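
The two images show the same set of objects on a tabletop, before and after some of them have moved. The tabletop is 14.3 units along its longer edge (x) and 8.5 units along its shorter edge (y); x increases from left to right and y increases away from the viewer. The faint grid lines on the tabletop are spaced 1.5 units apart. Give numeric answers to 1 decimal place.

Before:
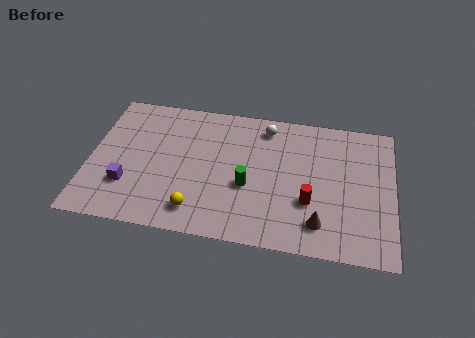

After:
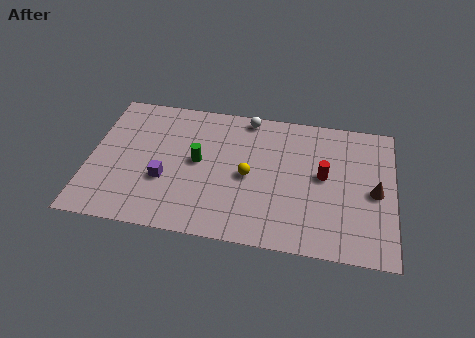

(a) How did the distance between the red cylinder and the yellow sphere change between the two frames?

-1.8

The distance was about 5.4 in the first image and 3.6 in the second, so they moved 1.8 units closer together.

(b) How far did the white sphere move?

1.0

The white sphere was near (8.2, 7.2) before and (7.3, 7.7) after, so it travelled √(0.9² + 0.5²) ≈ 1.0 units.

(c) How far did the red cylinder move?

1.8

From (10.4, 2.9) to (11.0, 4.6), the red cylinder covered √(0.6² + 1.7²) ≈ 1.8 units.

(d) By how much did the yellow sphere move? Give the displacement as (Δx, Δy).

(2.3, 2.5)

The yellow sphere was at about (5.2, 1.5) and moved to about (7.5, 4.0).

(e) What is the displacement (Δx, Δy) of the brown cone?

(2.5, 2.3)

The brown cone was at about (10.9, 1.7) and moved to about (13.4, 4.0).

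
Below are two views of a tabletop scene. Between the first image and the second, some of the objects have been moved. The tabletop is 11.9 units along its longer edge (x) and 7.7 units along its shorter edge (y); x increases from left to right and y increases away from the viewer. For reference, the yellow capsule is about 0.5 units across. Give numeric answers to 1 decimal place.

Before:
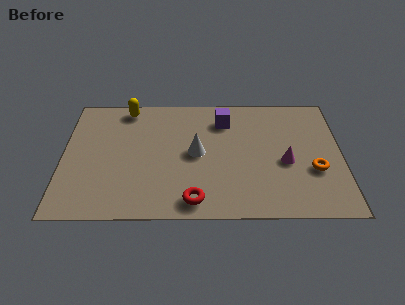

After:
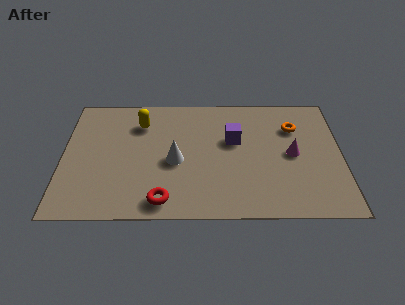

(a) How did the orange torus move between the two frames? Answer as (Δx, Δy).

(-0.8, 2.7)

The orange torus was at about (10.7, 2.8) and moved to about (9.9, 5.5).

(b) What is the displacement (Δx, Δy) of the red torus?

(-1.3, 0.0)

The red torus was at about (5.6, 1.0) and moved to about (4.3, 1.0).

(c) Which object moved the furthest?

the orange torus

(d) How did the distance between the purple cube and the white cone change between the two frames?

+0.4

The distance was about 2.4 in the first image and 2.8 in the second, so they moved 0.4 units further apart.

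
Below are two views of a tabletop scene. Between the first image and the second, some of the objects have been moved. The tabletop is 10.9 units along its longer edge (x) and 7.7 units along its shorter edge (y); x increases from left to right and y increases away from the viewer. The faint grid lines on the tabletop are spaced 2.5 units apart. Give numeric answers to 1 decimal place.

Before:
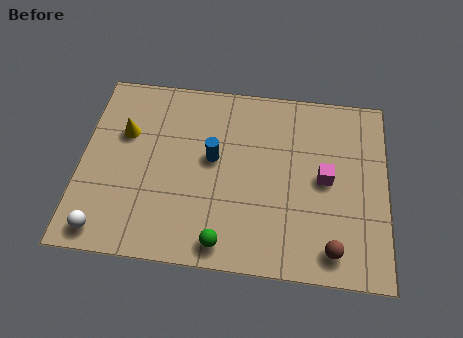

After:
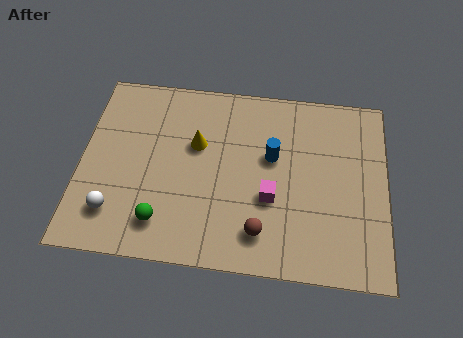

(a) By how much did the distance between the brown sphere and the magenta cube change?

-1.4

The distance was about 2.8 in the first image and 1.4 in the second, so they moved 1.4 units closer together.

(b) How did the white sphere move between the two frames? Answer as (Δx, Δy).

(0.3, 0.8)

The white sphere started near (1.0, 0.9) and ended near (1.3, 1.7).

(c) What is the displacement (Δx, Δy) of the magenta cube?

(-1.9, -1.0)

The magenta cube was at about (8.7, 3.9) and moved to about (6.8, 2.9).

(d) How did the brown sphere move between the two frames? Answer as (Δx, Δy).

(-2.5, 0.4)

From the two frames, the brown sphere sits at roughly (9.0, 1.1) before and (6.5, 1.5) after.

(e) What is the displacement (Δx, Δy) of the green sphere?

(-2.2, 0.6)

The green sphere started near (5.2, 0.9) and ended near (3.0, 1.5).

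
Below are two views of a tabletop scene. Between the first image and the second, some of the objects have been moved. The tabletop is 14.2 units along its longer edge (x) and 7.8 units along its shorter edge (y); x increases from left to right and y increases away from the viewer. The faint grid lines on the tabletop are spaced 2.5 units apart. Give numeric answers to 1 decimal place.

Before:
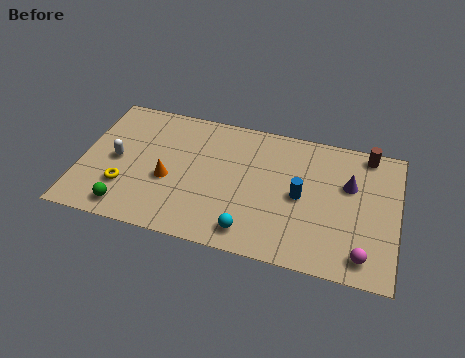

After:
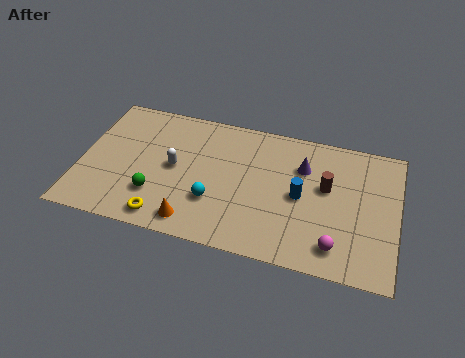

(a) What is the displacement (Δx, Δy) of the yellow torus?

(1.9, -1.3)

The yellow torus started near (2.1, 2.3) and ended near (4.0, 1.0).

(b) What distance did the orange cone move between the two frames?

2.5

From (4.0, 3.2) to (5.3, 1.1), the orange cone covered √(1.3² + 2.1²) ≈ 2.5 units.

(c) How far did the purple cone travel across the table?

2.2

The purple cone moved from about (12.0, 5.0) to (9.9, 5.5), a distance of √(2.1² + 0.5²) ≈ 2.2.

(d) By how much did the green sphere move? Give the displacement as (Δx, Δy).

(1.2, 1.1)

From the two frames, the green sphere sits at roughly (2.3, 1.1) before and (3.5, 2.2) after.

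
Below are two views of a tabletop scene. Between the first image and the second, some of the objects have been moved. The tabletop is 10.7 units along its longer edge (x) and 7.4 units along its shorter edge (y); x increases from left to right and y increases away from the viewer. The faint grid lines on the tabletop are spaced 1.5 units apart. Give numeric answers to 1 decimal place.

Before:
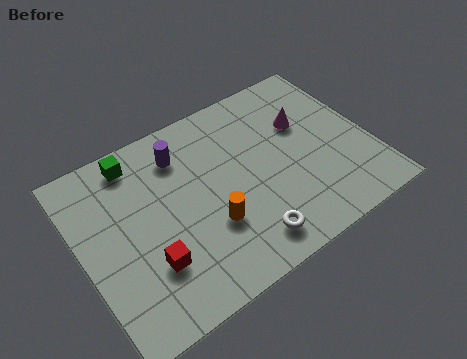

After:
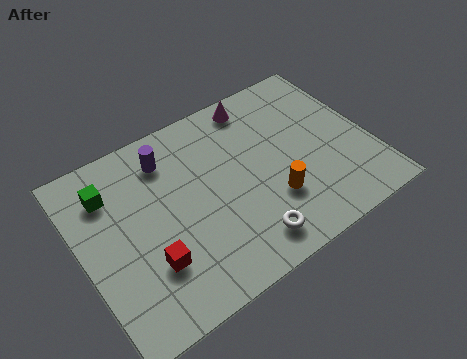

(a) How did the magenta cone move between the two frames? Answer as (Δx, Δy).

(-1.5, 1.7)

From the two frames, the magenta cone sits at roughly (8.5, 4.8) before and (7.0, 6.5) after.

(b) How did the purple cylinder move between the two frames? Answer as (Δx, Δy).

(-0.5, 0.1)

From the two frames, the purple cylinder sits at roughly (4.0, 5.8) before and (3.5, 5.9) after.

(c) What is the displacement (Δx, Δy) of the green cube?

(-1.1, -0.8)

The green cube was at about (2.4, 6.4) and moved to about (1.3, 5.6).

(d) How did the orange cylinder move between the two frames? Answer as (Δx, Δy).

(2.3, -0.2)

From the two frames, the orange cylinder sits at roughly (4.5, 2.5) before and (6.8, 2.3) after.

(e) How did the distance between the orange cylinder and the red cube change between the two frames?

+2.3

They were about 2.3 units apart before and 4.6 after — 2.3 units further apart.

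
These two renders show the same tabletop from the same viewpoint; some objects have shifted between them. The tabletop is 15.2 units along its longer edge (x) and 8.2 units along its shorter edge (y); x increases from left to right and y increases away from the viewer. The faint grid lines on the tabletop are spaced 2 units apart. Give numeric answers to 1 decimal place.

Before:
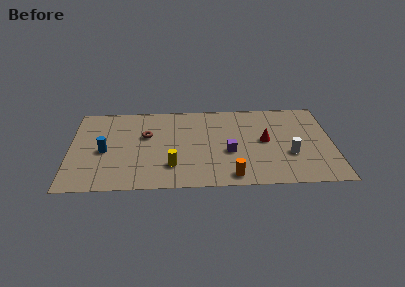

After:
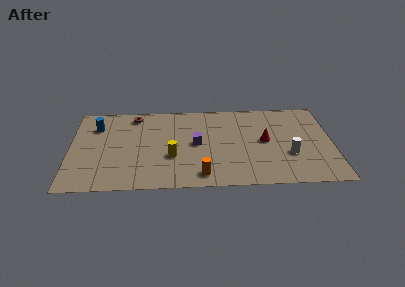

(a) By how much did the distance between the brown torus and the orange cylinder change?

+0.7

Before: roughly 6.4 units apart; after: 7.1. That's 0.7 units further apart.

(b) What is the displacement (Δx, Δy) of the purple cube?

(-1.9, 0.9)

The purple cube started near (9.2, 3.3) and ended near (7.3, 4.2).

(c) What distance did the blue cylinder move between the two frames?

2.5

The blue cylinder moved from about (2.0, 3.7) to (1.5, 6.1), a distance of √(0.5² + 2.4²) ≈ 2.5.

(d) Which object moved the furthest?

the blue cylinder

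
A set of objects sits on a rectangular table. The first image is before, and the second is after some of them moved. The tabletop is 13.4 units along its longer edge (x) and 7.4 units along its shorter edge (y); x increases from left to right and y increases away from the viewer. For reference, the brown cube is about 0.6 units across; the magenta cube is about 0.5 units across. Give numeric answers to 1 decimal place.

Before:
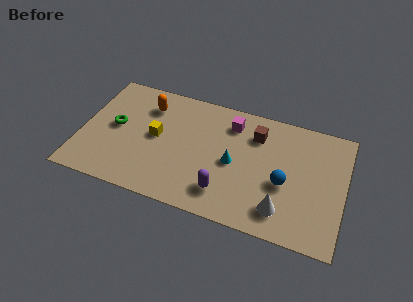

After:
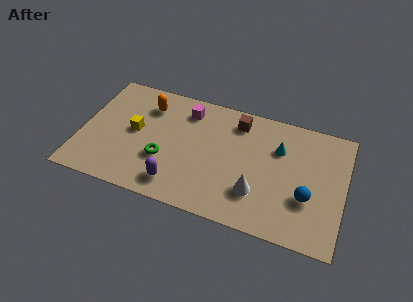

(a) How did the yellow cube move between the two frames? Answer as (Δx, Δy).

(-1.1, 0.0)

The yellow cube started near (3.8, 3.9) and ended near (2.7, 3.9).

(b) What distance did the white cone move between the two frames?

1.4

From (10.4, 1.5) to (9.1, 2.1), the white cone covered √(1.3² + 0.6²) ≈ 1.4 units.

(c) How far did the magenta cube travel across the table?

2.3

From (7.5, 5.9) to (5.2, 6.0), the magenta cube covered √(2.3² + 0.1²) ≈ 2.3 units.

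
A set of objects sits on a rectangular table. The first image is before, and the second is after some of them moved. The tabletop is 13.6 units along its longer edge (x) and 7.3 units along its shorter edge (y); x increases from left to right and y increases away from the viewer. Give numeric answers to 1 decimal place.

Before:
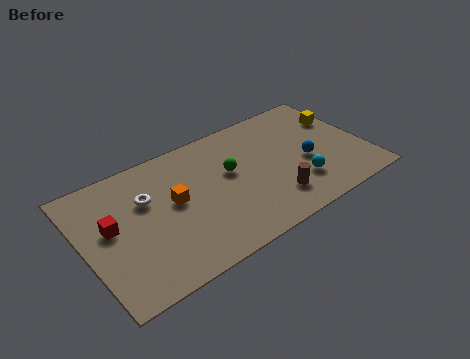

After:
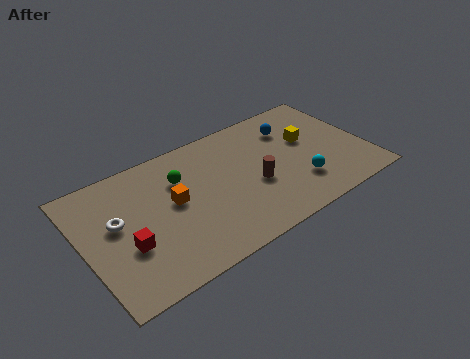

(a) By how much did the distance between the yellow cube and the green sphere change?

+0.5

Before: roughly 5.7 units apart; after: 6.2. That's 0.5 units further apart.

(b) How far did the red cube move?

1.5

The red cube was near (1.3, 4.1) before and (1.9, 2.7) after, so it travelled √(0.6² + 1.4²) ≈ 1.5 units.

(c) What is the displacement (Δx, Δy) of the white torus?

(-1.5, -0.6)

From the two frames, the white torus sits at roughly (3.1, 4.8) before and (1.6, 4.2) after.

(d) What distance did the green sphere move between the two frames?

2.4

The green sphere moved from about (7.1, 4.3) to (4.8, 5.1), a distance of √(2.3² + 0.8²) ≈ 2.4.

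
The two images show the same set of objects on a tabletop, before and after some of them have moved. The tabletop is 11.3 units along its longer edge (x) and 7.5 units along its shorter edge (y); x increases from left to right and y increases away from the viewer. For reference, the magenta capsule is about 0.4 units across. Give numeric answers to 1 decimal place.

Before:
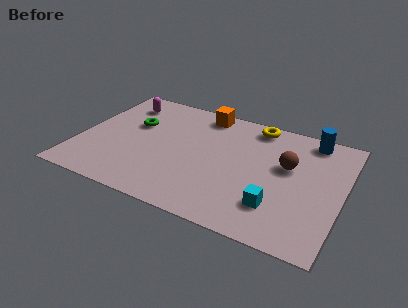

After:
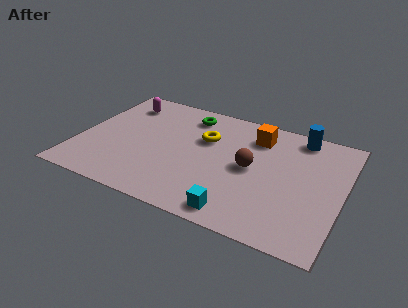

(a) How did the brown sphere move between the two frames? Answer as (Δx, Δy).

(-1.5, -0.7)

The brown sphere was at about (8.9, 4.5) and moved to about (7.4, 3.8).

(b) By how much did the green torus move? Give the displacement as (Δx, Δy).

(2.2, 1.5)

The green torus started near (2.2, 4.7) and ended near (4.4, 6.2).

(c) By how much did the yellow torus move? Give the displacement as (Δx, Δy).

(-2.0, -1.7)

From the two frames, the yellow torus sits at roughly (7.3, 6.6) before and (5.3, 4.9) after.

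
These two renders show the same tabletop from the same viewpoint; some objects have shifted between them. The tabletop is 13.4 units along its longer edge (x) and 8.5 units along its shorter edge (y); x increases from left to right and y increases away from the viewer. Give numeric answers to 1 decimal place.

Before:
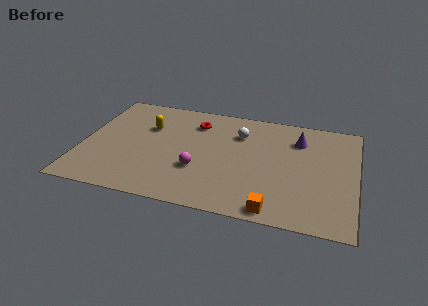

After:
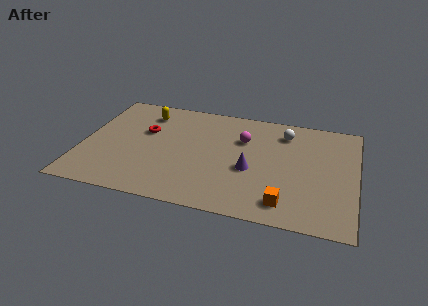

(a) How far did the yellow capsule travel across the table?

1.1

From (3.1, 5.7) to (2.9, 6.8), the yellow capsule covered √(0.2² + 1.1²) ≈ 1.1 units.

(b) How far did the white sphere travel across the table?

2.3

The white sphere moved from about (7.6, 6.2) to (9.8, 6.8), a distance of √(2.2² + 0.6²) ≈ 2.3.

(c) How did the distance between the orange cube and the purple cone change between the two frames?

-2.9

Before: roughly 5.7 units apart; after: 2.8. That's 2.9 units closer together.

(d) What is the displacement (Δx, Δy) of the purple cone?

(-2.2, -2.9)

From the two frames, the purple cone sits at roughly (10.5, 6.4) before and (8.3, 3.5) after.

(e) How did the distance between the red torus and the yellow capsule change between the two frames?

-1.0

They were about 2.5 units apart before and 1.5 after — 1.0 units closer together.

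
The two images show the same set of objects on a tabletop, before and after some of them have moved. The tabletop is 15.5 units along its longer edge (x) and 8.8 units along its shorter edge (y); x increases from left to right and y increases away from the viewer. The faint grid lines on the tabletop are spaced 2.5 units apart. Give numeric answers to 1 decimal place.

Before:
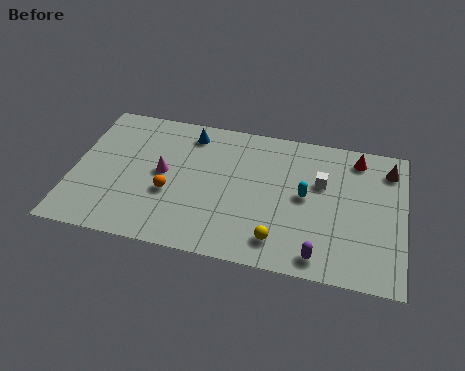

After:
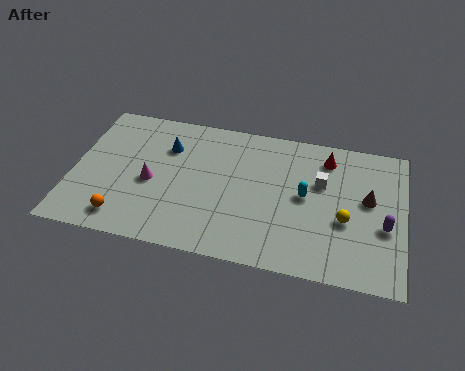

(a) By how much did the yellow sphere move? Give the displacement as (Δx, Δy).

(3.0, 1.9)

The yellow sphere was at about (9.8, 1.6) and moved to about (12.8, 3.5).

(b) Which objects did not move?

the cyan capsule and the white cube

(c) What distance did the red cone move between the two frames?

1.4

From (13.2, 7.5) to (11.8, 7.2), the red cone covered √(1.4² + 0.3²) ≈ 1.4 units.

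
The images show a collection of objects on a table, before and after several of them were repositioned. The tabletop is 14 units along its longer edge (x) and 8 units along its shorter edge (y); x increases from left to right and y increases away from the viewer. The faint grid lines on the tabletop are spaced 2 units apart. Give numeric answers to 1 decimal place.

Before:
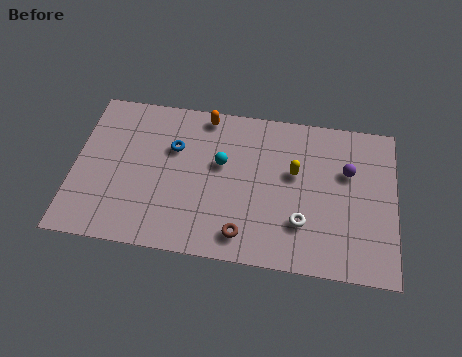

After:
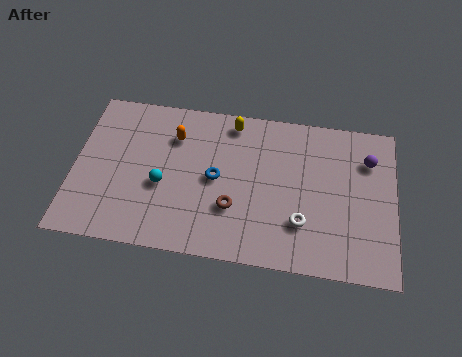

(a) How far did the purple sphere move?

1.1

From (11.9, 5.2) to (12.8, 5.9), the purple sphere covered √(0.9² + 0.7²) ≈ 1.1 units.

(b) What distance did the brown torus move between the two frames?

1.4

From (7.5, 1.3) to (7.0, 2.6), the brown torus covered √(0.5² + 1.3²) ≈ 1.4 units.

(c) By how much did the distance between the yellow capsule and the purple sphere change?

+3.8

The distance was about 2.3 in the first image and 6.1 in the second, so they moved 3.8 units further apart.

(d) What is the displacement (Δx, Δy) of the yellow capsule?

(-2.8, 2.2)

From the two frames, the yellow capsule sits at roughly (9.6, 4.8) before and (6.8, 7.0) after.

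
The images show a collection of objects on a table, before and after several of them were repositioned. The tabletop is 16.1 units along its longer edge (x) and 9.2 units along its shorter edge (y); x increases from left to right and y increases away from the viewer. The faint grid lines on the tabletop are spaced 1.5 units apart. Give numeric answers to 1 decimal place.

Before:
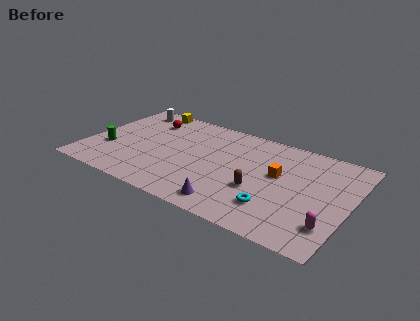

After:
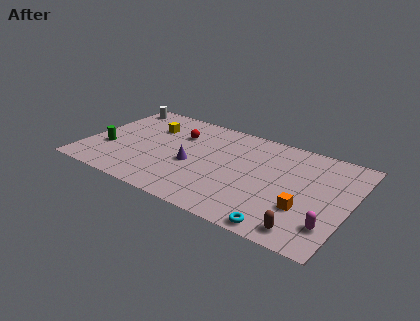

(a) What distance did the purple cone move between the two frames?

3.8

From (9.4, 1.3) to (6.6, 3.9), the purple cone covered √(2.8² + 2.6²) ≈ 3.8 units.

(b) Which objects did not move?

the magenta capsule and the green cylinder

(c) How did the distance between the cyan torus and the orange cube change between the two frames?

-0.6

The distance was about 3.0 in the first image and 2.4 in the second, so they moved 0.6 units closer together.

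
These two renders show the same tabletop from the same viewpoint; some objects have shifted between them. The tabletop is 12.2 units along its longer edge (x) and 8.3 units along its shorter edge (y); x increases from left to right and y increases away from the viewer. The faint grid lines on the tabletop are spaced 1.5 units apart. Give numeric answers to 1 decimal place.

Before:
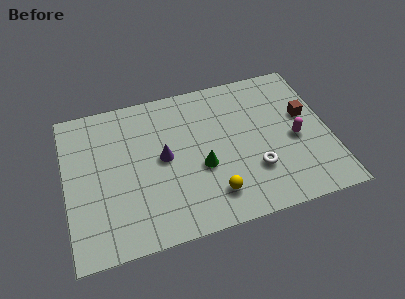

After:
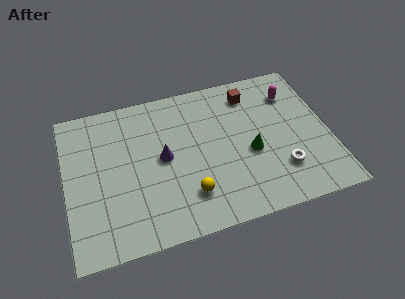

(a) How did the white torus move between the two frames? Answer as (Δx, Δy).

(1.2, -0.3)

The white torus started near (8.6, 2.5) and ended near (9.8, 2.2).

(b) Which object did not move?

the purple cone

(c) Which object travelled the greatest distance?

the brown cube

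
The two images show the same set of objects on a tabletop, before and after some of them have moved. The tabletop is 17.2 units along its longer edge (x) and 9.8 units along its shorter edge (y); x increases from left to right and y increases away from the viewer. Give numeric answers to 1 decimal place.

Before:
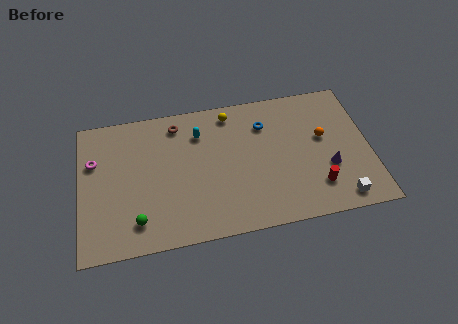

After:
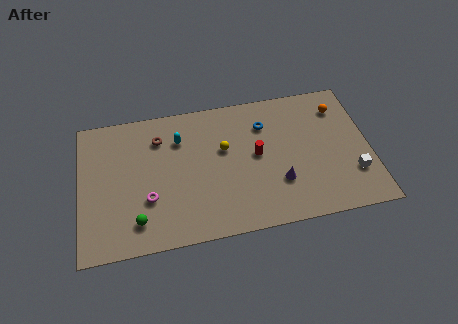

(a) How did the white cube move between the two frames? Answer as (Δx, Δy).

(0.9, 1.6)

The white cube was at about (15.2, 1.2) and moved to about (16.1, 2.8).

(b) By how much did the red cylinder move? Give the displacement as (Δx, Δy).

(-3.4, 2.9)

The red cylinder started near (13.9, 2.3) and ended near (10.5, 5.2).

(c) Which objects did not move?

the blue torus and the green sphere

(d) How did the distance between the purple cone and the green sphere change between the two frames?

-3.0

Before: roughly 11.5 units apart; after: 8.5. That's 3.0 units closer together.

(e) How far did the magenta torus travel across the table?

4.5

The magenta torus was near (0.9, 6.5) before and (4.0, 3.3) after, so it travelled √(3.1² + 3.2²) ≈ 4.5 units.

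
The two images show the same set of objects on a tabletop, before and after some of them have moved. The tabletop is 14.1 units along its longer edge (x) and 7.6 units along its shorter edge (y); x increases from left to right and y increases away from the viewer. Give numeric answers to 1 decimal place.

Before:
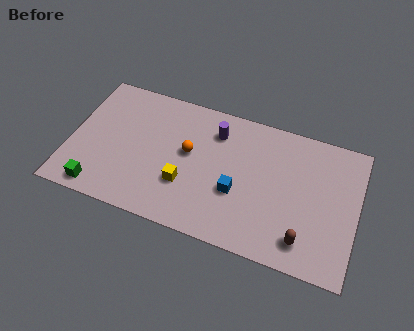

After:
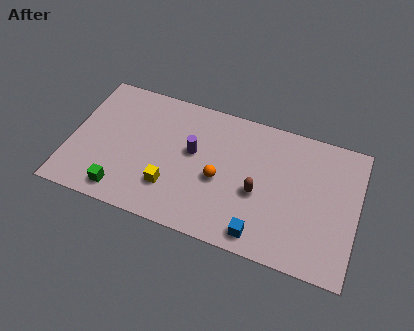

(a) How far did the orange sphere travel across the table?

1.9

The orange sphere moved from about (5.8, 4.3) to (7.4, 3.3), a distance of √(1.6² + 1.0²) ≈ 1.9.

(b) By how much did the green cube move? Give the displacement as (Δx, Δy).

(1.1, 0.2)

The green cube started near (1.7, 0.9) and ended near (2.8, 1.1).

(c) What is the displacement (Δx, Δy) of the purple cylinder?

(-1.0, -1.5)

The purple cylinder was at about (7.0, 5.9) and moved to about (6.0, 4.4).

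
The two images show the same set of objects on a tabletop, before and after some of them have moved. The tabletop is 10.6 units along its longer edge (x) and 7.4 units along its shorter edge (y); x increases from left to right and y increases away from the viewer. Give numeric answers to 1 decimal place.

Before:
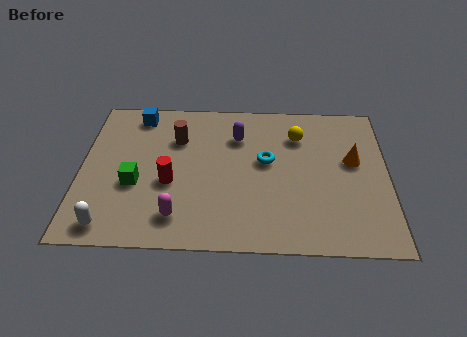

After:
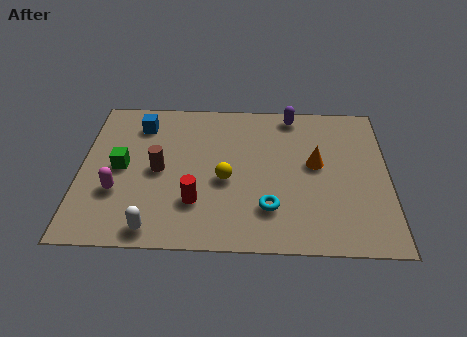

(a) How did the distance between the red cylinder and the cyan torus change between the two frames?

-1.0

They were about 3.5 units apart before and 2.5 after — 1.0 units closer together.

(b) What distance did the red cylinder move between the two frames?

1.3

From (3.1, 3.0) to (4.0, 2.1), the red cylinder covered √(0.9² + 0.9²) ≈ 1.3 units.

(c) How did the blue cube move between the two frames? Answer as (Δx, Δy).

(0.1, -0.5)

The blue cube was at about (1.9, 6.4) and moved to about (2.0, 5.9).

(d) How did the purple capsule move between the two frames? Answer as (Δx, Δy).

(1.9, 1.2)

The purple capsule started near (5.4, 5.4) and ended near (7.3, 6.6).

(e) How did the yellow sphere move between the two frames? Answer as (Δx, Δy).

(-2.5, -2.3)

The yellow sphere was at about (7.5, 5.5) and moved to about (5.0, 3.2).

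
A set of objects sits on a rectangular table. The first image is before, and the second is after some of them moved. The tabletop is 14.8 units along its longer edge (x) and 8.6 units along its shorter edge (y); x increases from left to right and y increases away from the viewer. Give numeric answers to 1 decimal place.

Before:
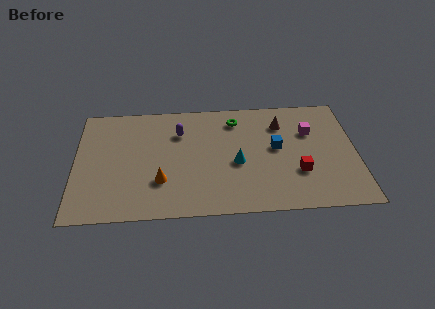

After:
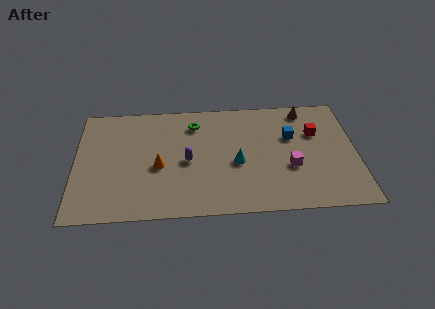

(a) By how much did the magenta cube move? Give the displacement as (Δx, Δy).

(-1.1, -2.6)

The magenta cube started near (12.4, 5.8) and ended near (11.3, 3.2).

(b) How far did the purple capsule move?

2.2

From (5.5, 6.2) to (5.9, 4.0), the purple capsule covered √(0.4² + 2.2²) ≈ 2.2 units.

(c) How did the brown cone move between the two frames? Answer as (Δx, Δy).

(1.3, 1.0)

From the two frames, the brown cone sits at roughly (10.9, 6.5) before and (12.2, 7.5) after.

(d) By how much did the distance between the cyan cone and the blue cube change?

+1.1

They were about 2.3 units apart before and 3.4 after — 1.1 units further apart.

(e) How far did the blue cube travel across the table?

1.1

From (10.6, 4.7) to (11.4, 5.5), the blue cube covered √(0.8² + 0.8²) ≈ 1.1 units.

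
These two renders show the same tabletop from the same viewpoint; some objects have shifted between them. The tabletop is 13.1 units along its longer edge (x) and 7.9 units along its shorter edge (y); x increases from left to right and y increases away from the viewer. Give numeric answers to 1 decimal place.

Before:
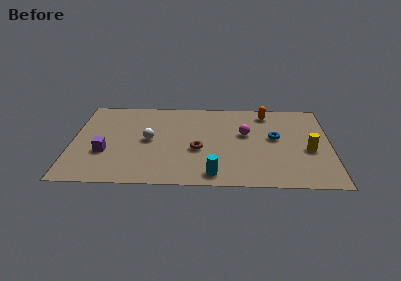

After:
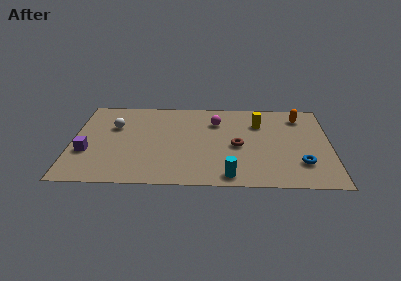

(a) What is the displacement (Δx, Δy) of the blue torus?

(1.3, -2.3)

The blue torus was at about (10.3, 4.4) and moved to about (11.6, 2.1).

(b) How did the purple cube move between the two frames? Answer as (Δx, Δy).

(-0.9, 0.0)

From the two frames, the purple cube sits at roughly (1.7, 2.8) before and (0.8, 2.8) after.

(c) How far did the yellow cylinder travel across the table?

3.5

From (12.0, 3.3) to (9.5, 5.7), the yellow cylinder covered √(2.5² + 2.4²) ≈ 3.5 units.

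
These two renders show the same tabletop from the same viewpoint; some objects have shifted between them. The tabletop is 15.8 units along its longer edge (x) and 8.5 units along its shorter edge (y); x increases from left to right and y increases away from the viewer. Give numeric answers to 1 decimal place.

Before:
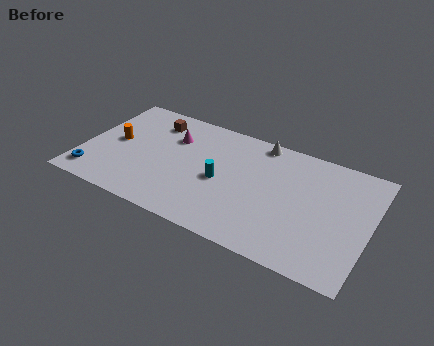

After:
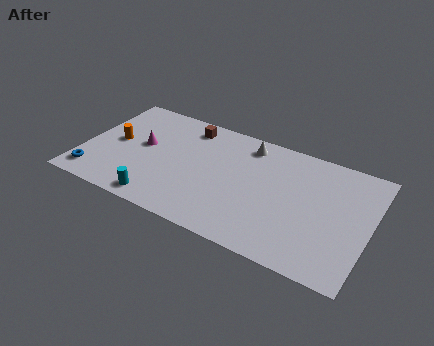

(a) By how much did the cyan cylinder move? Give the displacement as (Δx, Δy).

(-3.0, -2.9)

The cyan cylinder started near (7.7, 3.9) and ended near (4.7, 1.0).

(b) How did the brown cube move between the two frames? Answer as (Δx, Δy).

(1.9, 0.4)

The brown cube started near (3.5, 6.8) and ended near (5.4, 7.2).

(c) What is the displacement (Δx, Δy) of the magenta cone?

(-1.5, -1.3)

The magenta cone started near (4.7, 6.0) and ended near (3.2, 4.7).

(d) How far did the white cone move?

0.8

From (9.4, 7.7) to (8.8, 7.2), the white cone covered √(0.6² + 0.5²) ≈ 0.8 units.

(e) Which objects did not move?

the orange cylinder and the blue torus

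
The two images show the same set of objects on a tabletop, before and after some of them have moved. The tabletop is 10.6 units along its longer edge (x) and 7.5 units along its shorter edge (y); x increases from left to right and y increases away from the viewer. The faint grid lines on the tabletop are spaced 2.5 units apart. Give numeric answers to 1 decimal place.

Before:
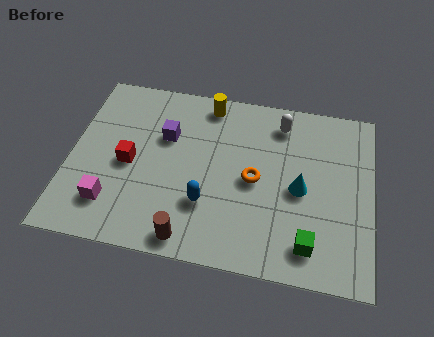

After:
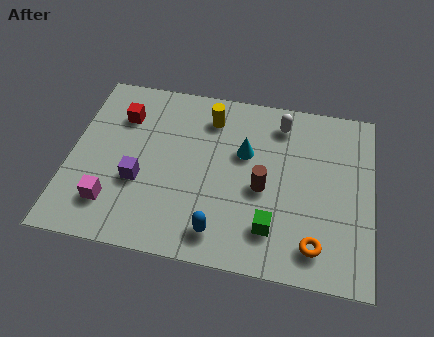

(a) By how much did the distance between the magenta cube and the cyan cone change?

-1.3

The distance was about 6.7 in the first image and 5.4 in the second, so they moved 1.3 units closer together.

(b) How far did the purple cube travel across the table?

2.2

The purple cube was near (3.3, 4.9) before and (2.5, 2.8) after, so it travelled √(0.8² + 2.1²) ≈ 2.2 units.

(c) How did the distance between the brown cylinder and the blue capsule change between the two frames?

+0.9

They were about 1.6 units apart before and 2.5 after — 0.9 units further apart.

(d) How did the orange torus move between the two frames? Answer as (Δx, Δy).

(2.2, -2.3)

From the two frames, the orange torus sits at roughly (6.5, 3.6) before and (8.7, 1.3) after.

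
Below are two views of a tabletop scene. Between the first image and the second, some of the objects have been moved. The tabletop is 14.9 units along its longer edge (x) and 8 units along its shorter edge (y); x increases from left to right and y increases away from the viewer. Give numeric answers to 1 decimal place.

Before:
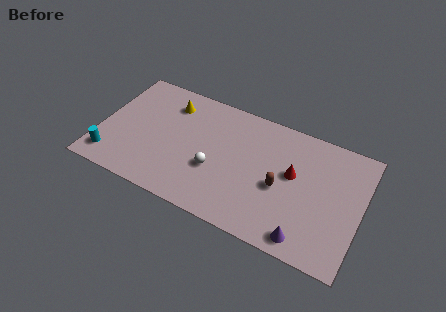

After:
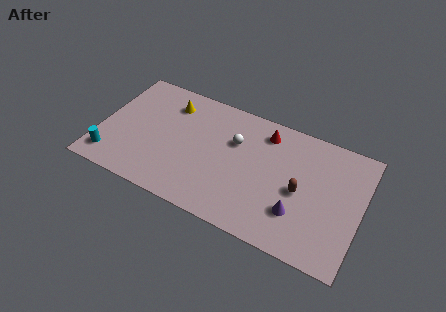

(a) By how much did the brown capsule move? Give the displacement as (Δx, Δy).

(1.1, 0.2)

The brown capsule started near (10.4, 3.5) and ended near (11.5, 3.7).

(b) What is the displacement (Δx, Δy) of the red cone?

(-1.8, 2.0)

The red cone started near (11.0, 4.6) and ended near (9.2, 6.6).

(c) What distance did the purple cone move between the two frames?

1.4

The purple cone moved from about (12.1, 1.0) to (11.5, 2.3), a distance of √(0.6² + 1.3²) ≈ 1.4.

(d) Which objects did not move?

the yellow cone and the cyan cylinder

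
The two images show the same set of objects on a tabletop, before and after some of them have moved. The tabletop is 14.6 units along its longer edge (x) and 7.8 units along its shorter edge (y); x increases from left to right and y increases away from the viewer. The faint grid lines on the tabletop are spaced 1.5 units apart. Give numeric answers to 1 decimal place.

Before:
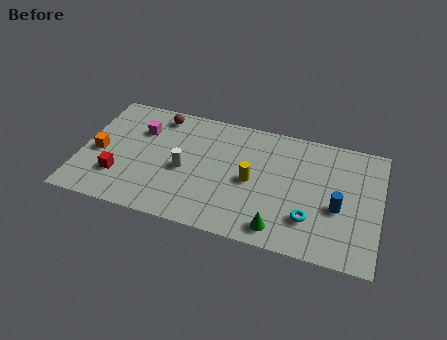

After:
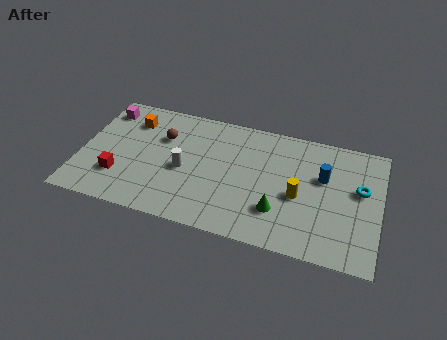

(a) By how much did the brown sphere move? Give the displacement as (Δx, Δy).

(0.3, -1.4)

The brown sphere was at about (3.6, 6.7) and moved to about (3.9, 5.3).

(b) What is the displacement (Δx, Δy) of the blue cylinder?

(-0.8, 1.7)

From the two frames, the blue cylinder sits at roughly (12.6, 3.2) before and (11.8, 4.9) after.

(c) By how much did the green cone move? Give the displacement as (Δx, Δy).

(-0.1, 1.1)

The green cone started near (9.9, 1.1) and ended near (9.8, 2.2).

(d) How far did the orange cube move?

2.9

The orange cube was near (0.9, 3.5) before and (2.3, 6.0) after, so it travelled √(1.4² + 2.5²) ≈ 2.9 units.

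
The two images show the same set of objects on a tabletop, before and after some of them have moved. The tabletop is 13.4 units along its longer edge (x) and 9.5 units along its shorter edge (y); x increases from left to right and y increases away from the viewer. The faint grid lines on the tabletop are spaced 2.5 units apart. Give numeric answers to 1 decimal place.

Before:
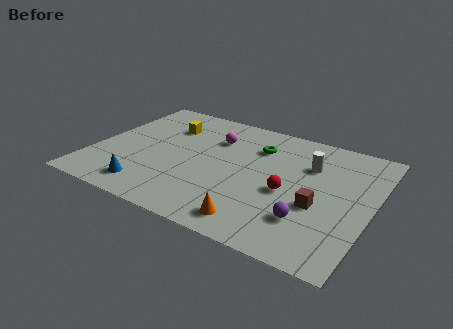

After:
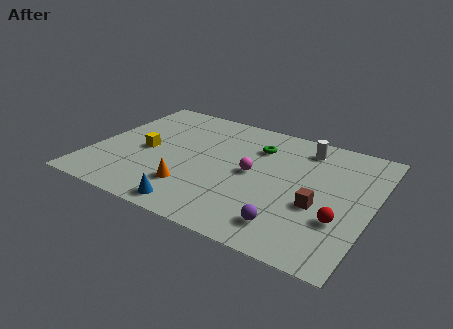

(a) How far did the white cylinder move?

1.4

From (10.2, 6.6) to (9.8, 7.9), the white cylinder covered √(0.4² + 1.3²) ≈ 1.4 units.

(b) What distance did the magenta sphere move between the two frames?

3.0

From (5.5, 6.8) to (7.7, 4.8), the magenta sphere covered √(2.2² + 2.0²) ≈ 3.0 units.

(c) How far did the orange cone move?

3.5

From (8.4, 1.3) to (5.1, 2.4), the orange cone covered √(3.3² + 1.1²) ≈ 3.5 units.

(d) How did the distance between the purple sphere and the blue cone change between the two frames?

-3.2

They were about 7.7 units apart before and 4.5 after — 3.2 units closer together.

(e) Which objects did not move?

the brown cube and the green torus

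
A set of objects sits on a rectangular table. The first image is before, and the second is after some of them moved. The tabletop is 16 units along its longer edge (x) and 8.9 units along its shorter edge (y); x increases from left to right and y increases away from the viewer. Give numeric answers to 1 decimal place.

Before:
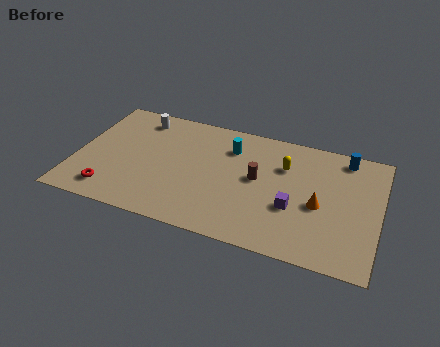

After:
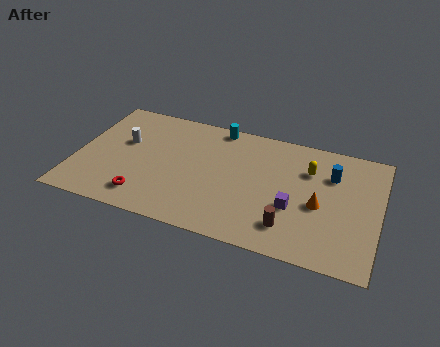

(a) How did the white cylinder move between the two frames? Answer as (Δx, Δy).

(-0.6, -2.1)

From the two frames, the white cylinder sits at roughly (3.0, 7.5) before and (2.4, 5.4) after.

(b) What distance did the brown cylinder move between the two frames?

3.5

From (9.6, 4.8) to (11.5, 1.9), the brown cylinder covered √(1.9² + 2.9²) ≈ 3.5 units.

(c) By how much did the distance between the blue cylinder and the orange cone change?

-1.6

They were about 4.1 units apart before and 2.5 after — 1.6 units closer together.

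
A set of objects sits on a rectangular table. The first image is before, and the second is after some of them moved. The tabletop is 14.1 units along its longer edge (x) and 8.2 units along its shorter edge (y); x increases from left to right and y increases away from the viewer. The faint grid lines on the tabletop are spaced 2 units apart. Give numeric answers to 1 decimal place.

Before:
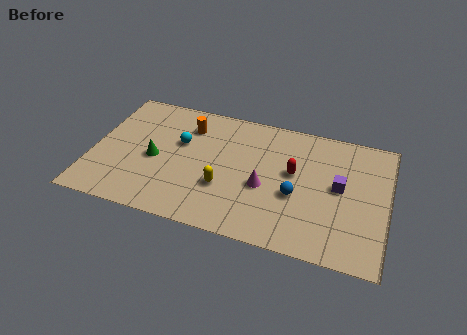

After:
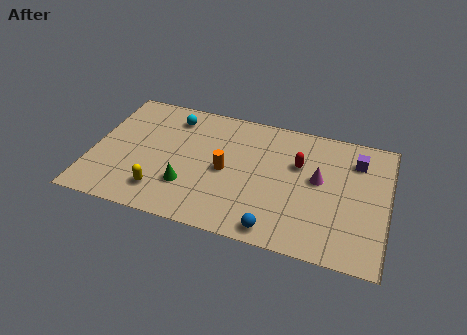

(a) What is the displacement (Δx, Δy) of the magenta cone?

(2.5, 1.2)

From the two frames, the magenta cone sits at roughly (8.3, 3.4) before and (10.8, 4.6) after.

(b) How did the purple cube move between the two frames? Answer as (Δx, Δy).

(0.7, 1.9)

The purple cube started near (11.8, 4.4) and ended near (12.5, 6.3).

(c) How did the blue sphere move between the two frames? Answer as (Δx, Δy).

(-0.8, -2.4)

From the two frames, the blue sphere sits at roughly (9.8, 3.3) before and (9.0, 0.9) after.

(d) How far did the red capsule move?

0.6

From (9.6, 4.7) to (9.8, 5.3), the red capsule covered √(0.2² + 0.6²) ≈ 0.6 units.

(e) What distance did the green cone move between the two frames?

2.1

The green cone was near (3.0, 3.7) before and (4.7, 2.4) after, so it travelled √(1.7² + 1.3²) ≈ 2.1 units.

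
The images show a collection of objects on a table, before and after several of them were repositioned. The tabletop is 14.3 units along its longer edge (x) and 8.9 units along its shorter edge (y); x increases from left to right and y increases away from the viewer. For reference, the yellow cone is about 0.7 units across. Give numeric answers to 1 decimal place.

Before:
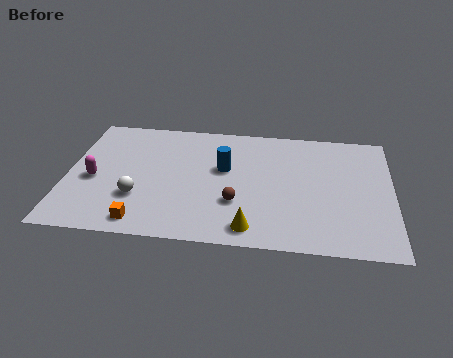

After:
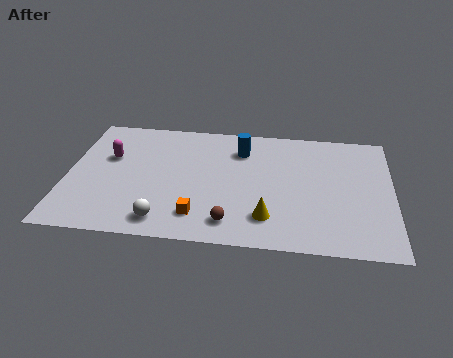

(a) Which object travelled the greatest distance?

the orange cube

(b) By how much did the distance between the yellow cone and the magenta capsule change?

+0.5

Before: roughly 7.5 units apart; after: 8.0. That's 0.5 units further apart.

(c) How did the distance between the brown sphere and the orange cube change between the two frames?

-3.0

They were about 4.4 units apart before and 1.4 after — 3.0 units closer together.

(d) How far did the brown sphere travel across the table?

1.4

The brown sphere was near (7.5, 2.9) before and (7.3, 1.5) after, so it travelled √(0.2² + 1.4²) ≈ 1.4 units.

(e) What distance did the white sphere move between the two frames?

1.9

From (3.2, 2.8) to (4.4, 1.3), the white sphere covered √(1.2² + 1.5²) ≈ 1.9 units.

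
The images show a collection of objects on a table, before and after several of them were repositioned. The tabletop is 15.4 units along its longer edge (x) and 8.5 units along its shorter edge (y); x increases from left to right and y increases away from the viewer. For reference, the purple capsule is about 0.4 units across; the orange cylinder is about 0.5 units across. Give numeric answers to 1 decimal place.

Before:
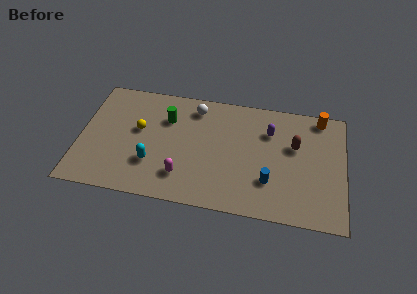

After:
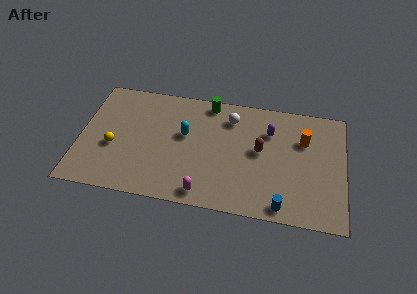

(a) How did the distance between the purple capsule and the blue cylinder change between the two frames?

+1.7

The distance was about 3.6 in the first image and 5.3 in the second, so they moved 1.7 units further apart.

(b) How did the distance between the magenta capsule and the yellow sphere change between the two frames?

+1.9

The distance was about 4.0 in the first image and 5.9 in the second, so they moved 1.9 units further apart.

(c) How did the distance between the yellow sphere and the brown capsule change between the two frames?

-0.5

Before: roughly 9.1 units apart; after: 8.6. That's 0.5 units closer together.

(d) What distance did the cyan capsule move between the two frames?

3.0

The cyan capsule was near (4.3, 2.6) before and (6.1, 5.0) after, so it travelled √(1.8² + 2.4²) ≈ 3.0 units.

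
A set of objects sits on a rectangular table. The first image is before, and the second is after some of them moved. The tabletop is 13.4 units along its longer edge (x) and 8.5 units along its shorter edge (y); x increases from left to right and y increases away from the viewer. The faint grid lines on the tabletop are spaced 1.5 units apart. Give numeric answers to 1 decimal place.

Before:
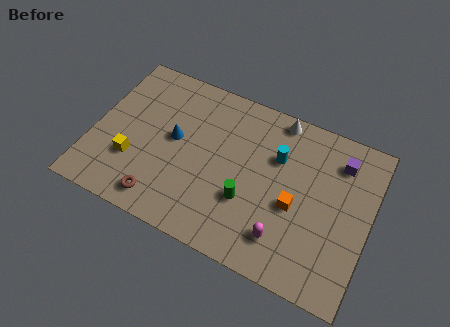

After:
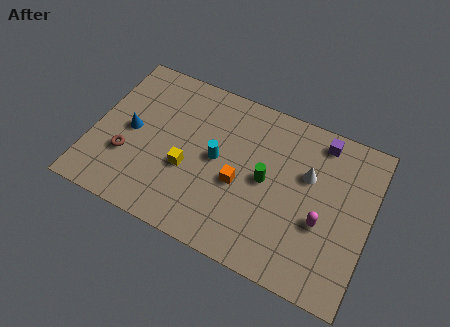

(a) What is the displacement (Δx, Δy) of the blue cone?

(-2.1, -0.4)

The blue cone was at about (3.9, 4.6) and moved to about (1.8, 4.2).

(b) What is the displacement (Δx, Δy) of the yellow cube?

(2.6, 0.6)

The yellow cube started near (2.1, 2.7) and ended near (4.7, 3.3).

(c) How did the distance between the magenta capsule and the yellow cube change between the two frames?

-1.1

The distance was about 7.6 in the first image and 6.5 in the second, so they moved 1.1 units closer together.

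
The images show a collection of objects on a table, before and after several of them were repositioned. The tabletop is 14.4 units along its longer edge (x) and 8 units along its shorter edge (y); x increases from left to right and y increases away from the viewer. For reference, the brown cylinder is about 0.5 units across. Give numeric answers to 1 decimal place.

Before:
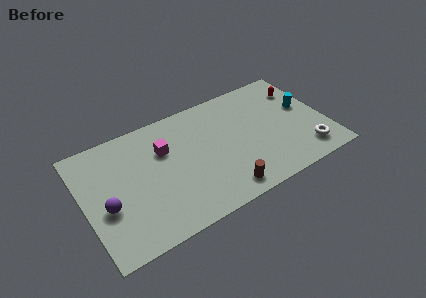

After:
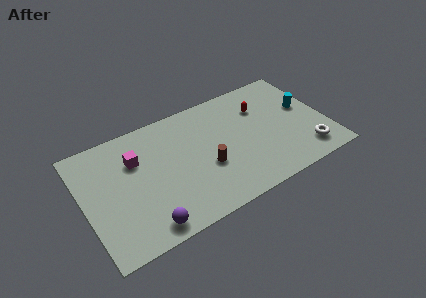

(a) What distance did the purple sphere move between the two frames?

3.0

The purple sphere was near (1.2, 3.2) before and (3.2, 1.0) after, so it travelled √(2.0² + 2.2²) ≈ 3.0 units.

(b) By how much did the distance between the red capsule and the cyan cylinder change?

+1.3

They were about 1.4 units apart before and 2.7 after — 1.3 units further apart.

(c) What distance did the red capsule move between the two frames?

2.5

The red capsule moved from about (13.3, 6.0) to (10.8, 5.7), a distance of √(2.5² + 0.3²) ≈ 2.5.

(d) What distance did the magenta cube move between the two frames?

1.7

From (4.9, 5.4) to (3.2, 5.5), the magenta cube covered √(1.7² + 0.1²) ≈ 1.7 units.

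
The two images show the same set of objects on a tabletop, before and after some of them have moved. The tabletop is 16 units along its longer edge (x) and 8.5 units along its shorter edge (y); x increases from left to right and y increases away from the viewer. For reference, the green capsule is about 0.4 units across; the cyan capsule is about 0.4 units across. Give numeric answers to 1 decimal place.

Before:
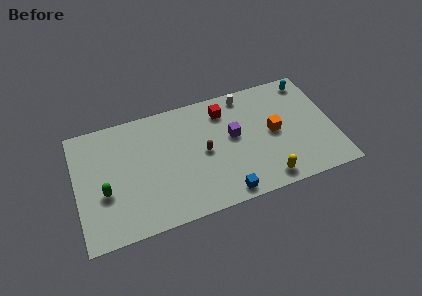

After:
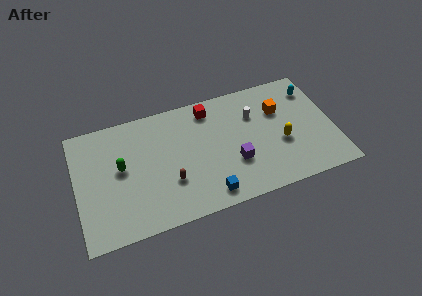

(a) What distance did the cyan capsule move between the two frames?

0.7

From (14.8, 7.4) to (15.0, 6.7), the cyan capsule covered √(0.2² + 0.7²) ≈ 0.7 units.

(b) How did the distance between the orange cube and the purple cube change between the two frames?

+1.7

They were about 2.5 units apart before and 4.2 after — 1.7 units further apart.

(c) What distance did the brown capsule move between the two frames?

2.6

From (7.9, 4.2) to (5.7, 2.8), the brown capsule covered √(2.2² + 1.4²) ≈ 2.6 units.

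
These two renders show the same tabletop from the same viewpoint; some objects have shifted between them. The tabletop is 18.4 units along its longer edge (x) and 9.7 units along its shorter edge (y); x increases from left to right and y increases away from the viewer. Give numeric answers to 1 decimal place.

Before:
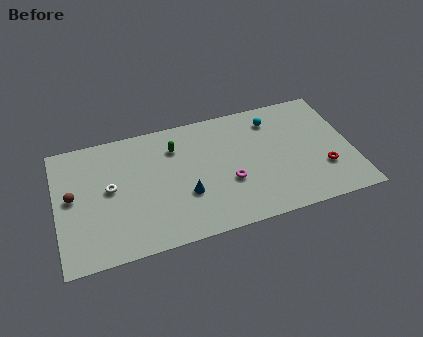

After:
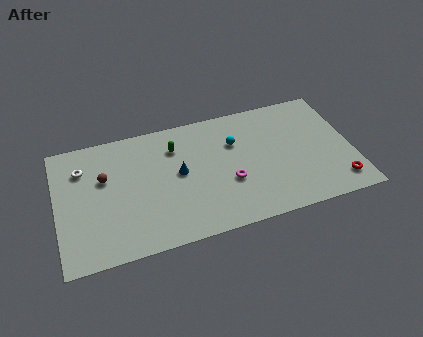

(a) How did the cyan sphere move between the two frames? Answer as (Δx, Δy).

(-2.5, -1.2)

The cyan sphere started near (13.7, 7.8) and ended near (11.2, 6.6).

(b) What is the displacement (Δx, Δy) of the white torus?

(-1.6, 2.0)

From the two frames, the white torus sits at roughly (3.3, 5.2) before and (1.7, 7.2) after.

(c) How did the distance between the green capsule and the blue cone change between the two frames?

-1.8

Before: roughly 3.9 units apart; after: 2.1. That's 1.8 units closer together.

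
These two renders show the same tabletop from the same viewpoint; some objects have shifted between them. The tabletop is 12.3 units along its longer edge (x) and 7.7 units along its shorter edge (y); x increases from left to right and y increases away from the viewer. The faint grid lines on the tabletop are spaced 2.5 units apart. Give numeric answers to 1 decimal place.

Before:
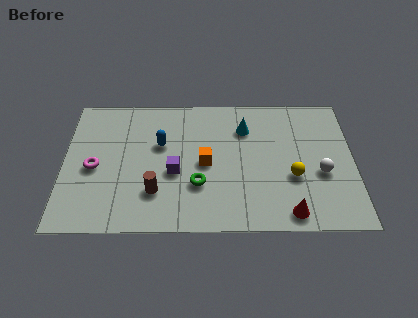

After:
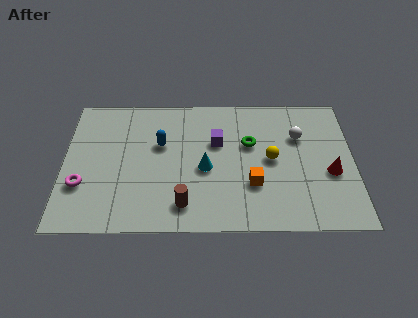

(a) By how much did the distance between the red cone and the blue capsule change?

+0.7

Before: roughly 6.7 units apart; after: 7.4. That's 0.7 units further apart.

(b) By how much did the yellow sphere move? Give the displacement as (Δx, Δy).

(-0.9, 1.0)

The yellow sphere started near (9.7, 2.9) and ended near (8.8, 3.9).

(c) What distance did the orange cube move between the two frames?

2.3

From (6.0, 3.7) to (8.0, 2.5), the orange cube covered √(2.0² + 1.2²) ≈ 2.3 units.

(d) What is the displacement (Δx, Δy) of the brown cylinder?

(1.2, -0.7)

From the two frames, the brown cylinder sits at roughly (3.9, 2.1) before and (5.1, 1.4) after.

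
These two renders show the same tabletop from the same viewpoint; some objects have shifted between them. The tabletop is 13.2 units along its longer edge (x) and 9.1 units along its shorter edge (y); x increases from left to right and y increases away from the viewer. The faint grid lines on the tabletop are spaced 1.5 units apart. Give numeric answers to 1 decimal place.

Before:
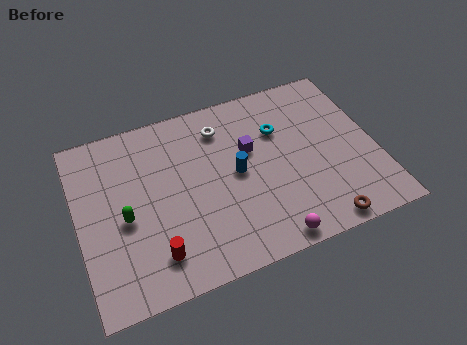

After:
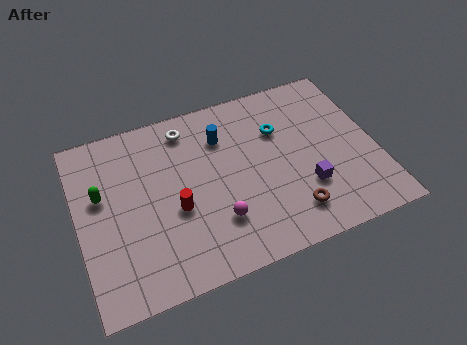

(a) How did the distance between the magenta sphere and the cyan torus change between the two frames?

-0.6

Before: roughly 5.5 units apart; after: 4.9. That's 0.6 units closer together.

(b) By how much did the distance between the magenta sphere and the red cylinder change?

-2.9

Before: roughly 5.0 units apart; after: 2.1. That's 2.9 units closer together.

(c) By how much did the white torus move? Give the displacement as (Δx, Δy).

(-1.5, 0.5)

The white torus was at about (6.6, 7.2) and moved to about (5.1, 7.7).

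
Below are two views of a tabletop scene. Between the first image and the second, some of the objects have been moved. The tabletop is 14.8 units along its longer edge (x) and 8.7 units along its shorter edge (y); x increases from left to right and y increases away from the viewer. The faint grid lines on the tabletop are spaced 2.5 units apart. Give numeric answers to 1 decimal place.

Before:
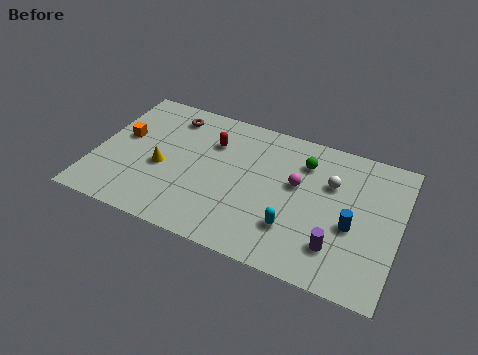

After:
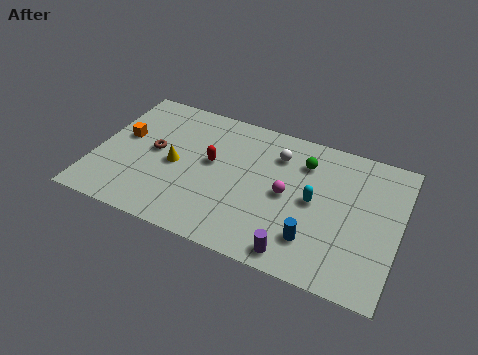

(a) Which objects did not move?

the orange cube and the green sphere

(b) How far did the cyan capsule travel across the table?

2.2

The cyan capsule was near (9.9, 2.4) before and (10.7, 4.4) after, so it travelled √(0.8² + 2.0²) ≈ 2.2 units.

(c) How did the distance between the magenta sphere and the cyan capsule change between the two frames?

-1.4

The distance was about 2.7 in the first image and 1.3 in the second, so they moved 1.4 units closer together.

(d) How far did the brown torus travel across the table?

2.6

From (3.3, 7.2) to (2.8, 4.6), the brown torus covered √(0.5² + 2.6²) ≈ 2.6 units.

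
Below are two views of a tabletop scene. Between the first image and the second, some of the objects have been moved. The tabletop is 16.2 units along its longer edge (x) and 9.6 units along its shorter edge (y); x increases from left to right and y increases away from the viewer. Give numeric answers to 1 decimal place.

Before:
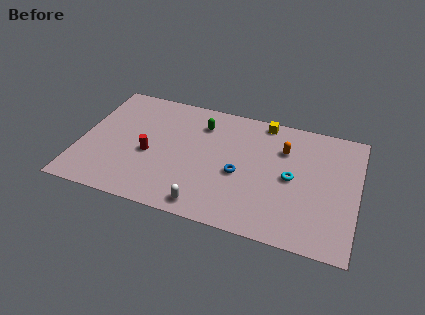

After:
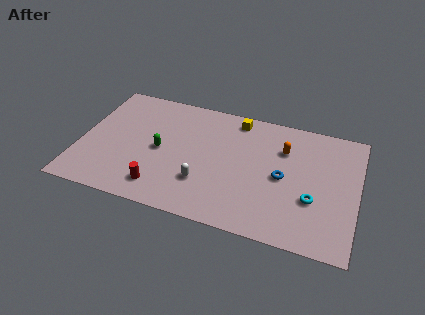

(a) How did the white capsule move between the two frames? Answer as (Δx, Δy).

(-0.3, 1.7)

From the two frames, the white capsule sits at roughly (7.7, 1.1) before and (7.4, 2.8) after.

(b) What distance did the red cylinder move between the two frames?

2.6

The red cylinder was near (4.1, 4.1) before and (5.0, 1.7) after, so it travelled √(0.9² + 2.4²) ≈ 2.6 units.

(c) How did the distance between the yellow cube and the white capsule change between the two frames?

-2.3

Before: roughly 8.1 units apart; after: 5.8. That's 2.3 units closer together.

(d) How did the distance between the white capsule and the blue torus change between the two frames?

+1.4

They were about 3.4 units apart before and 4.8 after — 1.4 units further apart.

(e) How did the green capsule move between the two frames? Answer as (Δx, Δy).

(-2.2, -2.8)

The green capsule started near (6.9, 7.4) and ended near (4.7, 4.6).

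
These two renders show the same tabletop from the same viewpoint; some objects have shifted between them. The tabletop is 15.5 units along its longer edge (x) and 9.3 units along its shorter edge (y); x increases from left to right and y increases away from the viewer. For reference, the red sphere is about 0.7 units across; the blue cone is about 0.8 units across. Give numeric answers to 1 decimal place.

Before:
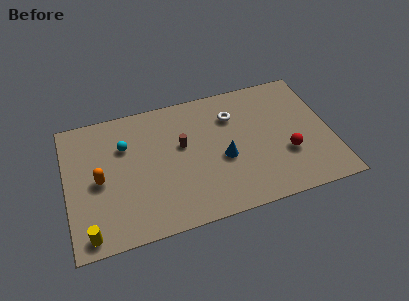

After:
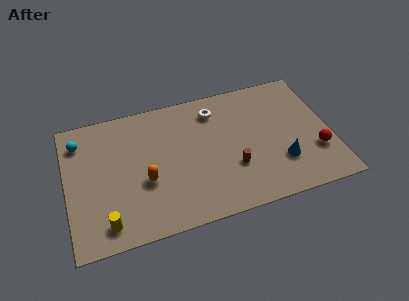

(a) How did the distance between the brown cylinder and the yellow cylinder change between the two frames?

+0.4

The distance was about 7.3 in the first image and 7.7 in the second, so they moved 0.4 units further apart.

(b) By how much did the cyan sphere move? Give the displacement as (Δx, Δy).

(-2.6, 1.0)

The cyan sphere started near (3.5, 6.4) and ended near (0.9, 7.4).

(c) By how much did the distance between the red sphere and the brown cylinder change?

-1.5

They were about 6.4 units apart before and 4.9 after — 1.5 units closer together.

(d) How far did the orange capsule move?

2.7

The orange capsule moved from about (1.9, 4.4) to (4.5, 3.6), a distance of √(2.6² + 0.8²) ≈ 2.7.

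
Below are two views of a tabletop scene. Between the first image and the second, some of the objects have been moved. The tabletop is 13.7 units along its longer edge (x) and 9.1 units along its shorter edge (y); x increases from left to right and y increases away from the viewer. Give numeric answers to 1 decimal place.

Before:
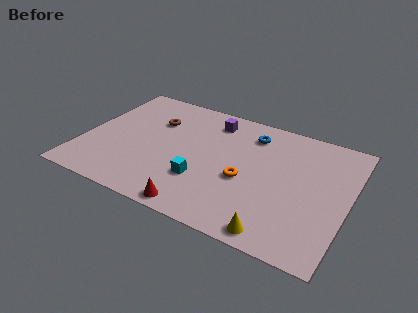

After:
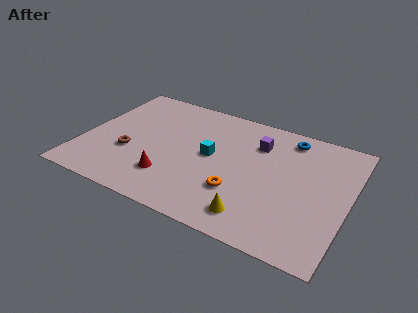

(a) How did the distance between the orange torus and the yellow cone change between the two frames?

-1.9

The distance was about 3.5 in the first image and 1.6 in the second, so they moved 1.9 units closer together.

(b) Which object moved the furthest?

the brown torus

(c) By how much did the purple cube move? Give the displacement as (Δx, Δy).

(2.5, -0.8)

From the two frames, the purple cube sits at roughly (6.3, 7.5) before and (8.8, 6.7) after.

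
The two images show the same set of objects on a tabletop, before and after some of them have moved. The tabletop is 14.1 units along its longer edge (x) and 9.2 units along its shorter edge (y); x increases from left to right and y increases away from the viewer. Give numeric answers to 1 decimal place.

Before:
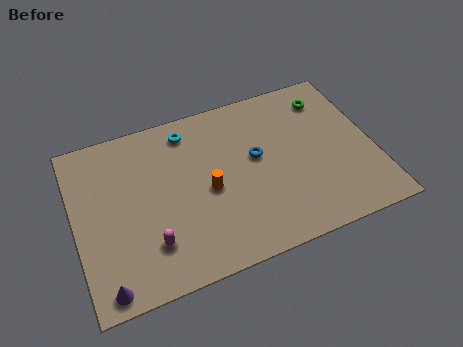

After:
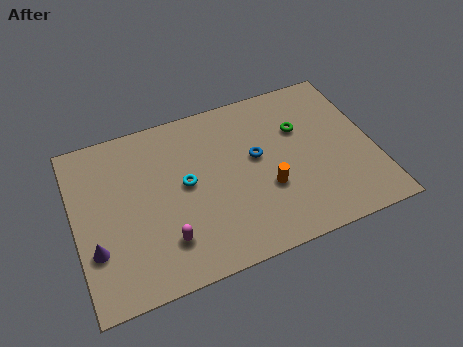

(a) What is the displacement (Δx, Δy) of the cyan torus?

(-0.4, -2.9)

From the two frames, the cyan torus sits at roughly (5.6, 7.8) before and (5.2, 4.9) after.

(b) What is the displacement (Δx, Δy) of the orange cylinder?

(2.7, -0.9)

The orange cylinder started near (6.2, 4.2) and ended near (8.9, 3.3).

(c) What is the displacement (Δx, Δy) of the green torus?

(-1.5, -1.3)

The green torus started near (12.3, 7.4) and ended near (10.8, 6.1).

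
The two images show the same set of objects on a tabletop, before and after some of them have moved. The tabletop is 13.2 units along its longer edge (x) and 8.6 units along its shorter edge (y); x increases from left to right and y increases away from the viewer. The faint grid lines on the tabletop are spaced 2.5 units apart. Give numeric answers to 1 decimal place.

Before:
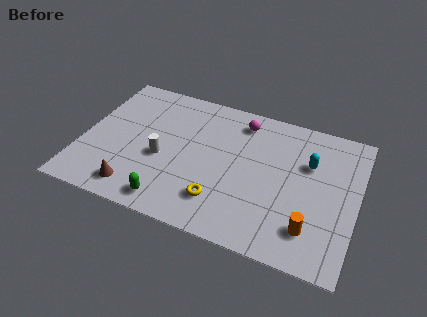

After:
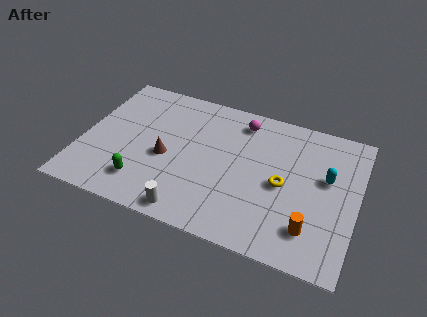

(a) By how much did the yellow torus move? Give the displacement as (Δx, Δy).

(2.8, 2.0)

The yellow torus was at about (6.9, 2.0) and moved to about (9.7, 4.0).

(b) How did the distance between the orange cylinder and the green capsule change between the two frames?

+1.4

The distance was about 6.6 in the first image and 8.0 in the second, so they moved 1.4 units further apart.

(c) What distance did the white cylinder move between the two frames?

3.2

From (3.9, 3.6) to (5.6, 0.9), the white cylinder covered √(1.7² + 2.7²) ≈ 3.2 units.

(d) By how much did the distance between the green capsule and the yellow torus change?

+4.4

Before: roughly 2.5 units apart; after: 6.9. That's 4.4 units further apart.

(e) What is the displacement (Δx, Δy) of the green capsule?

(-1.4, 0.7)

The green capsule was at about (4.6, 1.1) and moved to about (3.2, 1.8).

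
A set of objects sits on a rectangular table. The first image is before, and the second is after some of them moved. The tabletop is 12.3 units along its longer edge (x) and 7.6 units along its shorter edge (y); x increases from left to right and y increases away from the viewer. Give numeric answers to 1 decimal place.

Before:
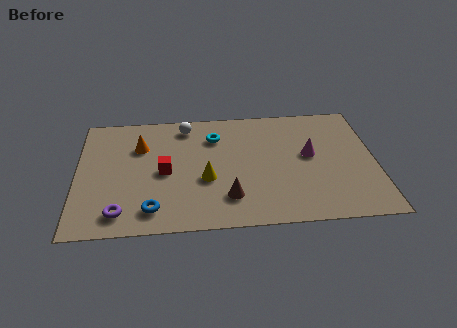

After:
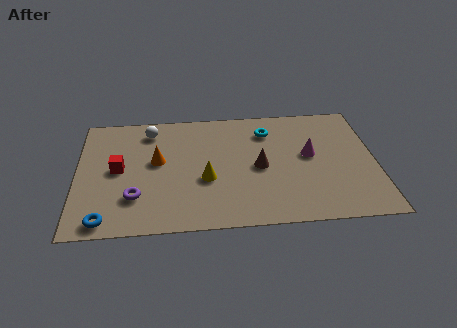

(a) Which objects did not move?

the yellow cone and the magenta cone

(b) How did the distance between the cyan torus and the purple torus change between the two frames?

+0.7

Before: roughly 6.0 units apart; after: 6.7. That's 0.7 units further apart.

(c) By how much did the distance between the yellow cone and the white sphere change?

+0.4

The distance was about 3.6 in the first image and 4.0 in the second, so they moved 0.4 units further apart.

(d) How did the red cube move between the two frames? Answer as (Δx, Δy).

(-1.9, 0.3)

From the two frames, the red cube sits at roughly (3.6, 3.6) before and (1.7, 3.9) after.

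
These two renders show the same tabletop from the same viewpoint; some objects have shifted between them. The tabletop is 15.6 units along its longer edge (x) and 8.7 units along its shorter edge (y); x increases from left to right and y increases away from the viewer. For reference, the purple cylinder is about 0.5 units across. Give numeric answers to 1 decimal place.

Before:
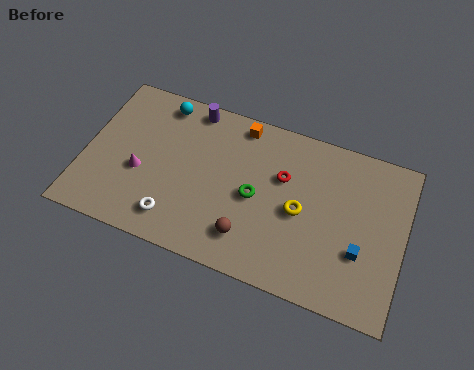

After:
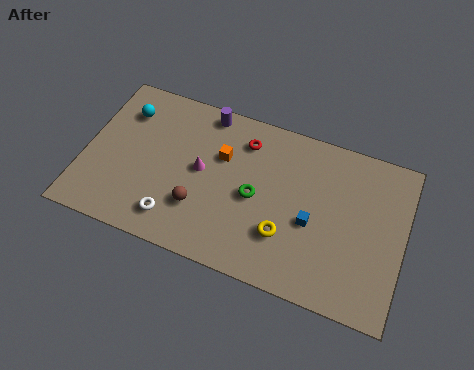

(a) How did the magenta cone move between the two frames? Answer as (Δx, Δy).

(2.9, 1.1)

The magenta cone started near (2.8, 3.5) and ended near (5.7, 4.6).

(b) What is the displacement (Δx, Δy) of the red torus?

(-2.0, 1.3)

The red torus started near (9.6, 5.6) and ended near (7.6, 6.9).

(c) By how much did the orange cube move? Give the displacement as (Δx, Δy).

(-0.7, -2.0)

From the two frames, the orange cube sits at roughly (7.3, 7.7) before and (6.6, 5.7) after.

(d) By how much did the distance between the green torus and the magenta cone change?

-2.9

They were about 5.6 units apart before and 2.7 after — 2.9 units closer together.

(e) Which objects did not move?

the green torus and the white torus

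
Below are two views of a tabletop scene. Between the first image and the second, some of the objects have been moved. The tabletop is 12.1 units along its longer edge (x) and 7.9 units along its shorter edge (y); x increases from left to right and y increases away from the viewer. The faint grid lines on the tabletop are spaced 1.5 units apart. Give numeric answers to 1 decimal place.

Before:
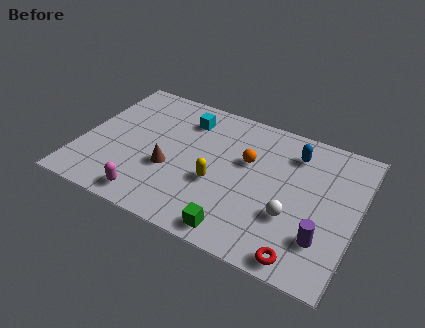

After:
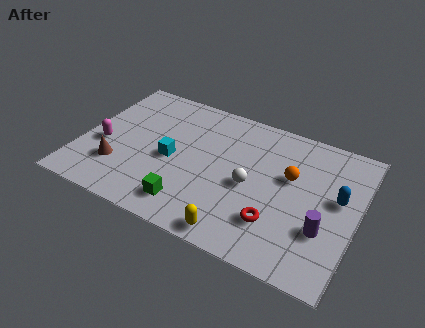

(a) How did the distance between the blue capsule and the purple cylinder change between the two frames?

-2.5

Before: roughly 4.4 units apart; after: 1.9. That's 2.5 units closer together.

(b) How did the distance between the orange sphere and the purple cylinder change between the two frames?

-1.8

Before: roughly 4.6 units apart; after: 2.8. That's 1.8 units closer together.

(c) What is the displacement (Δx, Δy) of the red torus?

(-1.3, 1.3)

The red torus was at about (10.1, 0.8) and moved to about (8.8, 2.1).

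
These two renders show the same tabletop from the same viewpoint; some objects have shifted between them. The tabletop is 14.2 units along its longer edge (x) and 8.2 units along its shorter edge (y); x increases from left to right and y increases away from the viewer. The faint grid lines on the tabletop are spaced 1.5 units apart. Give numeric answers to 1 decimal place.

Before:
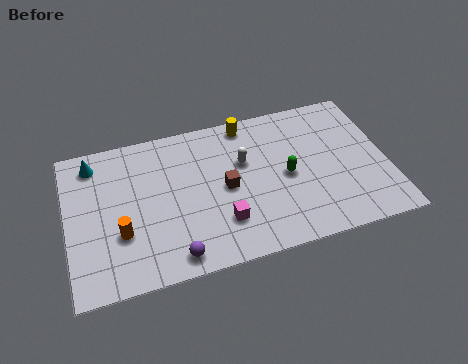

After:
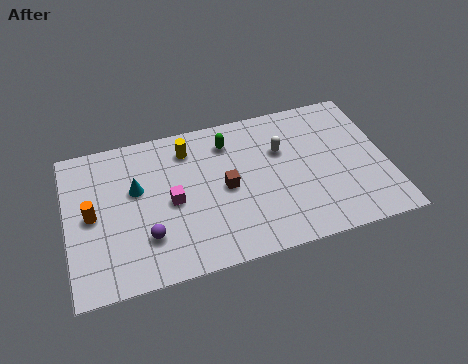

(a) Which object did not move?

the brown cube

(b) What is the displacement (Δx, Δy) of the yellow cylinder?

(-2.7, -0.7)

The yellow cylinder started near (8.2, 7.3) and ended near (5.5, 6.6).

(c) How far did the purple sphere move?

1.7

The purple sphere moved from about (4.5, 1.0) to (3.4, 2.3), a distance of √(1.1² + 1.3²) ≈ 1.7.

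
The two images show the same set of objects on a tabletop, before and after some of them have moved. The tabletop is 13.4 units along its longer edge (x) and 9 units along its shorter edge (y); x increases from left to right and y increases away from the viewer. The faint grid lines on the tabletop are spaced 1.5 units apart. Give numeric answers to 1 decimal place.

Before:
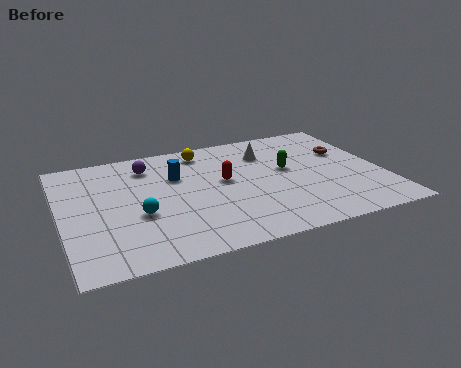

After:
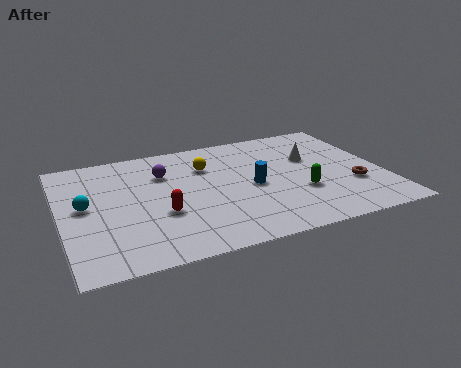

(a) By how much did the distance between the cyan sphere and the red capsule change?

-0.6

They were about 4.0 units apart before and 3.4 after — 0.6 units closer together.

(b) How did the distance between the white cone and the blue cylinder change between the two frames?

-0.9

Before: roughly 4.0 units apart; after: 3.1. That's 0.9 units closer together.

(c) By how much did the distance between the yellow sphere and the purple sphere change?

-0.7

They were about 2.5 units apart before and 1.8 after — 0.7 units closer together.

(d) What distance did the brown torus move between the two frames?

2.8

From (12.1, 5.8) to (12.0, 3.0), the brown torus covered √(0.1² + 2.8²) ≈ 2.8 units.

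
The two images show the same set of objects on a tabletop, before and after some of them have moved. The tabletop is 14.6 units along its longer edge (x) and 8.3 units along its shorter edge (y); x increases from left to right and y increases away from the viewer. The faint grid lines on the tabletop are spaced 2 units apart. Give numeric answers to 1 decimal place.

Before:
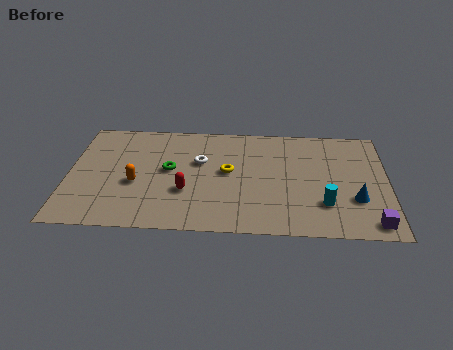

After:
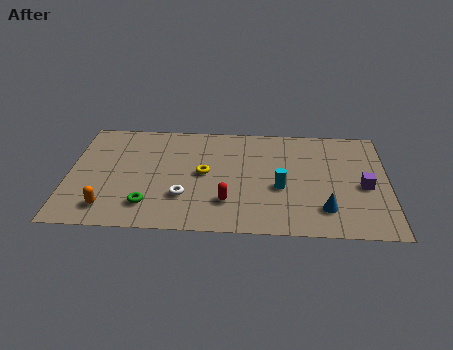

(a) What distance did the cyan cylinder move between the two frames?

2.3

The cyan cylinder moved from about (11.7, 2.3) to (9.7, 3.4), a distance of √(2.0² + 1.1²) ≈ 2.3.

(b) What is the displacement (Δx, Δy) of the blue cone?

(-1.4, -0.8)

The blue cone was at about (13.1, 2.7) and moved to about (11.7, 1.9).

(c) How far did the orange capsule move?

2.2

From (3.1, 3.4) to (1.9, 1.5), the orange capsule covered √(1.2² + 1.9²) ≈ 2.2 units.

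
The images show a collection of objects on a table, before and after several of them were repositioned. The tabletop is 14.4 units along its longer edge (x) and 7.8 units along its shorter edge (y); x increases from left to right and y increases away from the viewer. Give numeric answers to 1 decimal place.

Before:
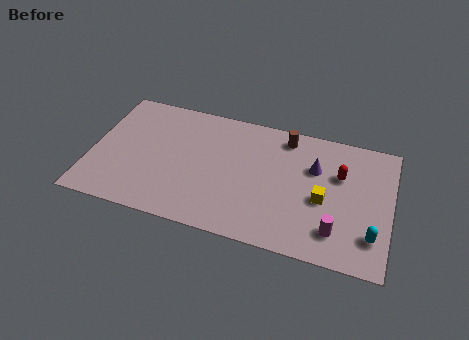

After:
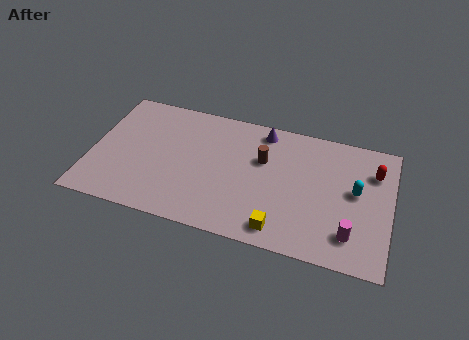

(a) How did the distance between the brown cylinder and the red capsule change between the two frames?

+2.2

They were about 3.1 units apart before and 5.3 after — 2.2 units further apart.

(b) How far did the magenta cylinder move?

0.7

The magenta cylinder was near (11.9, 1.7) before and (12.6, 1.7) after, so it travelled √(0.7² + 0.0²) ≈ 0.7 units.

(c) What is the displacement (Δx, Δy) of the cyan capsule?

(-0.9, 2.4)

The cyan capsule started near (13.6, 1.9) and ended near (12.7, 4.3).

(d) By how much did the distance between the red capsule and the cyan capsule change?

-2.0

They were about 3.6 units apart before and 1.6 after — 2.0 units closer together.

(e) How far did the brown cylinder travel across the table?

2.0

From (9.2, 6.7) to (8.2, 5.0), the brown cylinder covered √(1.0² + 1.7²) ≈ 2.0 units.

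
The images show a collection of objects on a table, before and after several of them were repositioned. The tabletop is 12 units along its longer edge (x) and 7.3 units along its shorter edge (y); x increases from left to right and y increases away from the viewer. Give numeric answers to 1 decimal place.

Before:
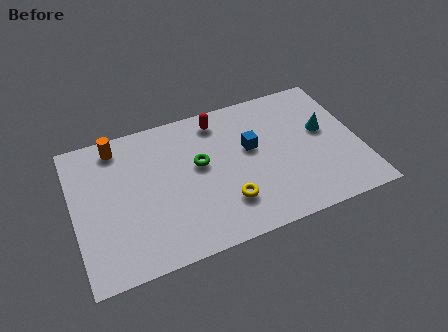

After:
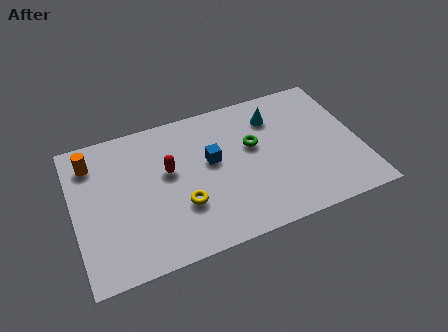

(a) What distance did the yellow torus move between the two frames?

1.9

From (6.2, 1.9) to (4.4, 2.4), the yellow torus covered √(1.8² + 0.5²) ≈ 1.9 units.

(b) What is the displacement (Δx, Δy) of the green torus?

(2.3, 0.2)

From the two frames, the green torus sits at roughly (5.3, 4.2) before and (7.6, 4.4) after.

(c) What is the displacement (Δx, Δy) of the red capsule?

(-2.3, -1.9)

The red capsule started near (6.3, 6.2) and ended near (4.0, 4.3).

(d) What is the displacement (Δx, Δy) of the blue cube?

(-1.7, -0.1)

From the two frames, the blue cube sits at roughly (7.5, 4.3) before and (5.8, 4.2) after.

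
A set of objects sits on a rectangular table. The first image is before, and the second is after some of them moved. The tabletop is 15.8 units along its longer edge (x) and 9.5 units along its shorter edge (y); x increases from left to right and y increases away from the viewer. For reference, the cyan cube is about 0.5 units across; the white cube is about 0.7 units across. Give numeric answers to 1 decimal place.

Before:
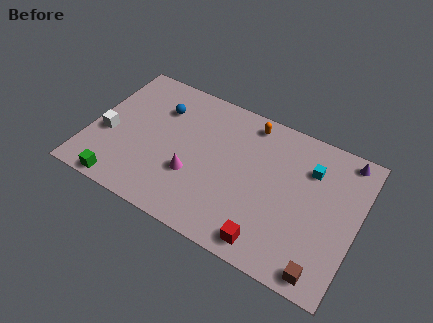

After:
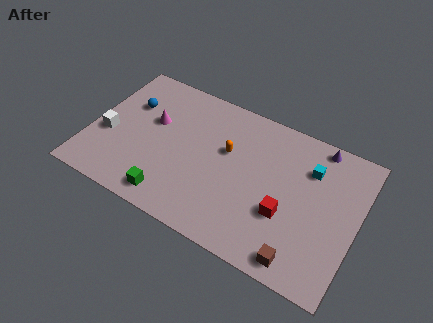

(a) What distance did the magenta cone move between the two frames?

3.8

From (6.3, 3.3) to (3.5, 5.8), the magenta cone covered √(2.8² + 2.5²) ≈ 3.8 units.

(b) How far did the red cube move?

2.3

The red cube moved from about (11.1, 1.2) to (11.8, 3.4), a distance of √(0.7² + 2.2²) ≈ 2.3.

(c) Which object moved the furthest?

the magenta cone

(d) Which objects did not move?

the cyan cube and the white cube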